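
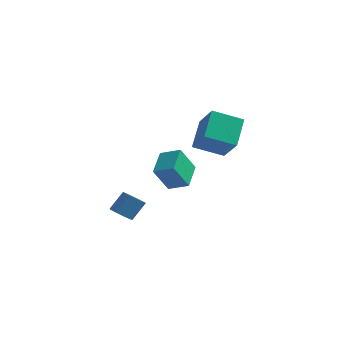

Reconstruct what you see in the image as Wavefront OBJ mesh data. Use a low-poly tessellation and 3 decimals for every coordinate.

v 1.991 0.108 -0.316
v 1.693 1.411 0.272
v 1.008 0.046 -0.678
v 0.709 1.349 -0.09
v 2.411 0.771 -1.57
v 2.112 2.074 -0.982
v 1.427 0.709 -1.932
v 1.129 2.012 -1.344
v 3.339 0.378 1.78
v 3.108 1.654 2.848
v 2.4 1.112 0.698
v 2.168 2.388 1.766
v 4.572 1.092 1.194
v 4.34 2.368 2.262
v 3.632 1.826 0.112
v 3.401 3.102 1.18
v -1.218 1.169 -4.282
v -0.82 0.717 -4.137
v -0.444 1.338 -3.232
v -0.842 1.791 -3.378
v -0.636 0.992 -4.402
v -0.26 1.614 -3.498
v -0.724 1.35 -4.611
v -0.349 1.972 -3.707
v -1.044 1.623 -4.667
v -0.668 2.245 -3.762
v -1.445 1.684 -4.542
v -1.069 2.306 -3.638
v -1.739 1.504 -4.296
v -1.364 2.126 -3.391
v -1.79 1.167 -4.043
v -1.414 1.789 -3.139
v -1.573 0.831 -3.902
v -1.197 1.453 -2.998
v -1.19 0.653 -3.939
v -0.814 1.275 -3.035
f 2 4 1
f 5 2 1
f 1 4 3
f 3 5 1
f 2 8 4
f 6 2 5
f 6 8 2
f 4 8 3
f 7 5 3
f 3 8 7
f 7 6 5
f 8 6 7
f 10 12 9
f 13 10 9
f 9 12 11
f 11 13 9
f 10 16 12
f 14 10 13
f 14 16 10
f 12 16 11
f 15 13 11
f 11 16 15
f 15 14 13
f 16 14 15
f 18 17 21
f 18 21 19
f 19 21 22
f 19 22 20
f 21 17 23
f 21 23 22
f 22 23 24
f 22 24 20
f 23 17 25
f 23 25 24
f 24 25 26
f 24 26 20
f 25 17 27
f 25 27 26
f 26 27 28
f 26 28 20
f 27 17 29
f 27 29 28
f 28 29 30
f 28 30 20
f 29 17 31
f 29 31 30
f 30 31 32
f 30 32 20
f 31 17 33
f 31 33 32
f 32 33 34
f 32 34 20
f 33 17 35
f 33 35 34
f 34 35 36
f 34 36 20
f 35 17 18
f 35 18 36
f 36 18 19
f 36 19 20



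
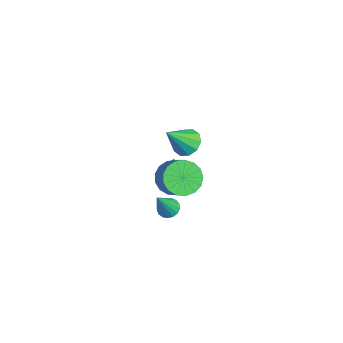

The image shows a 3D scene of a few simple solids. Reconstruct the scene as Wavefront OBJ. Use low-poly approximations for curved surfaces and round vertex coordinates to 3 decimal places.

v -1.25 0.247 -3.532
v -0.872 0.369 -2.849
v -1.493 -0.645 -2.325
v -1.87 -0.767 -3.008
v -1.162 0.565 -2.814
v -1.783 -0.45 -2.29
v -1.47 0.698 -2.921
v -2.091 -0.317 -2.397
v -1.734 0.741 -3.15
v -2.355 -0.274 -2.626
v -1.901 0.687 -3.454
v -2.522 -0.328 -2.93
v -1.94 0.545 -3.773
v -2.561 -0.469 -3.249
v -1.842 0.345 -4.045
v -2.463 -0.67 -3.521
v -1.627 0.125 -4.215
v -2.248 -0.889 -3.691
v -1.337 -0.07 -4.25
v -1.958 -1.085 -3.726
v -1.029 -0.203 -4.143
v -1.65 -1.218 -3.619
v -0.765 -0.246 -3.914
v -1.386 -1.261 -3.39
v -0.598 -0.192 -3.61
v -1.219 -1.207 -3.086
v -0.559 -0.051 -3.291
v -1.18 -1.065 -2.767
v -0.657 0.15 -3.019
v -1.278 -0.865 -2.495
v 3.155 -2.754 -0.303
v 3.652 -2.982 -0.551
v 3.665 -3.566 1.463
v 3.734 -2.724 -0.457
v 3.684 -2.473 -0.327
v 3.513 -2.286 -0.192
v 3.26 -2.207 -0.082
v 2.982 -2.253 -0.023
v 2.745 -2.414 -0.029
v 2.601 -2.653 -0.097
v 2.584 -2.915 -0.212
v 2.698 -3.141 -0.349
v 2.917 -3.278 -0.475
v 3.19 -3.295 -0.562
v 3.455 -3.188 -0.589
v -4.086 1.206 -3.39
v -3.513 1.798 -3.004
v -3.854 -0.086 -1.75
v -4.034 1.923 -2.832
v -4.575 1.773 -2.874
v -4.929 1.407 -3.112
v -4.961 0.964 -3.457
v -4.658 0.613 -3.776
v -4.137 0.488 -3.947
v -3.597 0.638 -3.906
v -3.243 1.004 -3.668
v -3.211 1.448 -3.323
v 1.025 -1.572 -0.341
v 1.759 -1.709 -1.079
v 2.909 -1.704 0.062
v 2.175 -1.568 0.801
v 1.719 -1.209 -1.041
v 2.868 -1.205 0.101
v 1.52 -0.793 -0.842
v 2.669 -0.789 0.3
v 1.207 -0.555 -0.528
v 2.357 -0.551 0.613
v 0.853 -0.55 -0.171
v 2.003 -0.546 0.97
v 0.538 -0.78 0.146
v 1.688 -0.775 1.288
v 0.335 -1.191 0.353
v 1.485 -1.186 1.494
v 0.29 -1.689 0.4
v 1.44 -1.684 1.541
v 0.414 -2.16 0.278
v 1.563 -2.156 1.419
v 0.677 -2.497 0.014
v 1.826 -2.493 1.155
v 1.02 -2.622 -0.331
v 2.17 -2.618 0.81
v 1.365 -2.507 -0.679
v 2.514 -2.502 0.463
v 1.631 -2.177 -0.949
v 2.781 -2.172 0.193
f 2 1 5
f 2 5 3
f 3 5 6
f 3 6 4
f 5 1 7
f 5 7 6
f 6 7 8
f 6 8 4
f 7 1 9
f 7 9 8
f 8 9 10
f 8 10 4
f 9 1 11
f 9 11 10
f 10 11 12
f 10 12 4
f 11 1 13
f 11 13 12
f 12 13 14
f 12 14 4
f 13 1 15
f 13 15 14
f 14 15 16
f 14 16 4
f 15 1 17
f 15 17 16
f 16 17 18
f 16 18 4
f 17 1 19
f 17 19 18
f 18 19 20
f 18 20 4
f 19 1 21
f 19 21 20
f 20 21 22
f 20 22 4
f 21 1 23
f 21 23 22
f 22 23 24
f 22 24 4
f 23 1 25
f 23 25 24
f 24 25 26
f 24 26 4
f 25 1 27
f 25 27 26
f 26 27 28
f 26 28 4
f 27 1 29
f 27 29 28
f 28 29 30
f 28 30 4
f 29 1 2
f 29 2 30
f 30 2 3
f 30 3 4
f 32 31 34
f 32 34 33
f 34 31 35
f 34 35 33
f 35 31 36
f 35 36 33
f 36 31 37
f 36 37 33
f 37 31 38
f 37 38 33
f 38 31 39
f 38 39 33
f 39 31 40
f 39 40 33
f 40 31 41
f 40 41 33
f 41 31 42
f 41 42 33
f 42 31 43
f 42 43 33
f 43 31 44
f 43 44 33
f 44 31 45
f 44 45 33
f 45 31 32
f 45 32 33
f 47 46 49
f 47 49 48
f 49 46 50
f 49 50 48
f 50 46 51
f 50 51 48
f 51 46 52
f 51 52 48
f 52 46 53
f 52 53 48
f 53 46 54
f 53 54 48
f 54 46 55
f 54 55 48
f 55 46 56
f 55 56 48
f 56 46 57
f 56 57 48
f 57 46 47
f 57 47 48
f 59 58 62
f 59 62 60
f 60 62 63
f 60 63 61
f 62 58 64
f 62 64 63
f 63 64 65
f 63 65 61
f 64 58 66
f 64 66 65
f 65 66 67
f 65 67 61
f 66 58 68
f 66 68 67
f 67 68 69
f 67 69 61
f 68 58 70
f 68 70 69
f 69 70 71
f 69 71 61
f 70 58 72
f 70 72 71
f 71 72 73
f 71 73 61
f 72 58 74
f 72 74 73
f 73 74 75
f 73 75 61
f 74 58 76
f 74 76 75
f 75 76 77
f 75 77 61
f 76 58 78
f 76 78 77
f 77 78 79
f 77 79 61
f 78 58 80
f 78 80 79
f 79 80 81
f 79 81 61
f 80 58 82
f 80 82 81
f 81 82 83
f 81 83 61
f 82 58 84
f 82 84 83
f 83 84 85
f 83 85 61
f 84 58 59
f 84 59 85
f 85 59 60
f 85 60 61



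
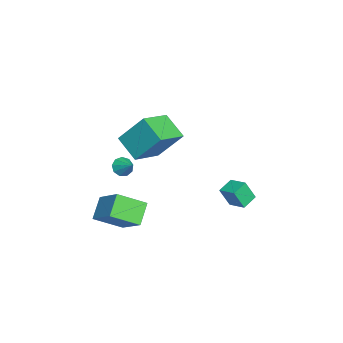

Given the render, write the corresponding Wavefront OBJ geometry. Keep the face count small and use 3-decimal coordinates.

v -1.131 -2.478 2.883
v -0.916 -1.134 4.574
v -0.134 -1.484 1.967
v 0.081 -0.14 3.657
v 0.419 -3.48 3.483
v 0.634 -2.136 5.173
v 1.416 -2.486 2.566
v 1.631 -1.142 4.257
v -3.846 2.608 -3.226
v -3.704 2.051 -2.026
v -3.131 3.443 -2.922
v -2.989 2.885 -1.723
v -3.051 2.055 -3.577
v -2.909 1.497 -2.378
v -2.336 2.889 -3.274
v -2.194 2.332 -2.074
v -4.026 -3.884 -1.578
v -3.549 -3.992 -2.022
v -3.314 -3.276 -0.962
v -3.777 -3.617 -2.128
v -4.121 -3.367 -1.977
v -4.421 -3.358 -1.64
v -4.535 -3.596 -1.273
v -4.412 -3.968 -1.05
v -4.107 -4.301 -1.073
v -3.765 -4.438 -1.333
v -3.544 -4.316 -1.708
v 0.385 -2.925 -1.701
v 0.843 -4.422 -0.814
v 1.658 -1.842 -0.531
v 2.116 -3.34 0.356
v 1.464 -3.16 -2.656
v 1.922 -4.658 -1.769
v 2.737 -2.078 -1.486
v 3.195 -3.575 -0.599
f 2 4 1
f 5 2 1
f 1 4 3
f 3 5 1
f 2 8 4
f 6 2 5
f 6 8 2
f 4 8 3
f 7 5 3
f 3 8 7
f 7 6 5
f 8 6 7
f 10 12 9
f 13 10 9
f 9 12 11
f 11 13 9
f 10 16 12
f 14 10 13
f 14 16 10
f 12 16 11
f 15 13 11
f 11 16 15
f 15 14 13
f 16 14 15
f 18 17 20
f 18 20 19
f 20 17 21
f 20 21 19
f 21 17 22
f 21 22 19
f 22 17 23
f 22 23 19
f 23 17 24
f 23 24 19
f 24 17 25
f 24 25 19
f 25 17 26
f 25 26 19
f 26 17 27
f 26 27 19
f 27 17 18
f 27 18 19
f 29 31 28
f 32 29 28
f 28 31 30
f 30 32 28
f 29 35 31
f 33 29 32
f 33 35 29
f 31 35 30
f 34 32 30
f 30 35 34
f 34 33 32
f 35 33 34



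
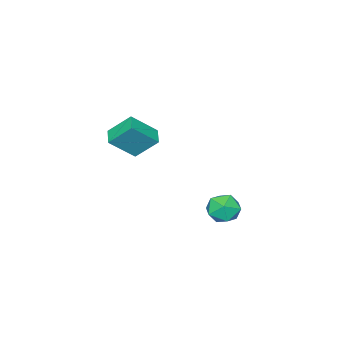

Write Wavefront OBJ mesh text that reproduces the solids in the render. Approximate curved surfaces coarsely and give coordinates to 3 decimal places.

v -4.784 -3.175 1.084
v -3.487 -3.939 2.431
v -4.013 -2.39 0.787
v -2.716 -3.154 2.134
v -4.124 -4.306 -0.194
v -2.827 -5.07 1.153
v -3.353 -3.521 -0.491
v -2.056 -4.285 0.856
v -3.514 3.871 -1.649
v -2.66 3.674 -2.268
v -3.78 2.166 -1.472
v -2.926 1.969 -2.091
v -2.794 2.387 -1.112
v -2.63 3.441 -1.221
v -3.81 2.399 -2.519
v -3.646 3.453 -2.628
v -2.844 2.764 -2.805
v -2.215 2.757 -1.936
v -4.225 3.083 -1.804
v -3.596 3.076 -0.935
f 2 4 1
f 5 2 1
f 1 4 3
f 3 5 1
f 2 8 4
f 6 2 5
f 6 8 2
f 4 8 3
f 7 5 3
f 3 8 7
f 7 6 5
f 8 6 7
f 9 20 14
f 9 14 10
f 9 10 16
f 9 16 19
f 9 19 20
f 10 14 18
f 14 20 13
f 20 19 11
f 19 16 15
f 16 10 17
f 12 18 13
f 12 13 11
f 12 11 15
f 12 15 17
f 12 17 18
f 13 18 14
f 11 13 20
f 15 11 19
f 17 15 16
f 18 17 10



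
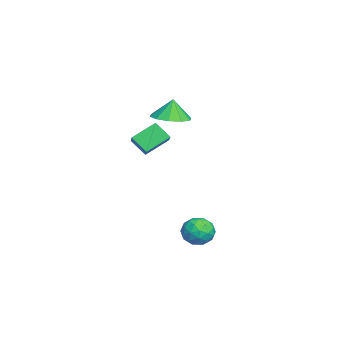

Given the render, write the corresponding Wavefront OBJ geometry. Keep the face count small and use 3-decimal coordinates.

v 0.771 3.228 -2.354
v 1.262 3.058 -1.679
v 1.278 2.122 -3.001
v 1.769 1.952 -2.326
v 0.924 1.861 -2.272
v 0.61 2.544 -1.872
v 1.93 2.636 -2.808
v 1.616 3.319 -2.408
v 1.978 2.692 -1.96
v 1.356 2.213 -1.628
v 1.184 2.967 -3.052
v 0.562 2.488 -2.72
v 0.972 3.24 -1.96
v 1.568 1.94 -2.72
v 1.072 1.886 -2.689
v 1.36 1.786 -2.292
v 0.589 2.938 -2.073
v 0.877 2.838 -1.676
v 0.679 2.134 -2.025
v 1.663 2.342 -3.004
v 1.951 2.242 -2.607
v 1.18 3.394 -2.388
v 1.468 3.294 -1.991
v 1.861 3.046 -2.655
v 1.681 2.925 -1.728
v 1.979 2.275 -2.108
v 2.074 2.677 -2.391
v 1.889 3.079 -2.156
v 1.316 2.644 -1.533
v 1.614 1.994 -1.913
v 1.118 1.94 -1.882
v 0.933 2.341 -1.647
v 1.737 2.429 -1.698
v 0.926 3.186 -2.767
v 1.224 2.536 -3.147
v 1.607 2.839 -3.033
v 1.422 3.24 -2.798
v 0.561 2.905 -2.572
v 0.859 2.255 -2.952
v 0.651 2.101 -2.524
v 0.466 2.503 -2.289
v 0.803 2.751 -2.982
v 1.154 -0.47 3.335
v 0.609 0.564 4.05
v 1.502 0.211 2.615
v 0.957 1.245 3.33
v 2.223 -0.345 3.97
v 1.678 0.689 4.685
v 2.571 0.336 3.25
v 2.026 1.37 3.965
v -3.647 1.061 2.954
v -2.802 1.628 3.018
v -3.813 1.179 4.086
v -3.288 2.014 2.907
v -3.911 2.036 2.814
v -4.433 1.686 2.774
v -4.656 1.097 2.803
v -4.493 0.494 2.89
v -4.007 0.108 3.001
v -3.384 0.086 3.094
v -2.861 0.436 3.134
v -2.639 1.025 3.105
f 1 38 17
f 38 12 41
f 17 41 6
f 38 41 17
f 1 17 13
f 17 6 18
f 13 18 2
f 17 18 13
f 1 13 22
f 13 2 23
f 22 23 8
f 13 23 22
f 1 22 34
f 22 8 37
f 34 37 11
f 22 37 34
f 1 34 38
f 34 11 42
f 38 42 12
f 34 42 38
f 2 18 29
f 18 6 32
f 29 32 10
f 18 32 29
f 6 41 19
f 41 12 40
f 19 40 5
f 41 40 19
f 12 42 39
f 42 11 35
f 39 35 3
f 42 35 39
f 11 37 36
f 37 8 24
f 36 24 7
f 37 24 36
f 8 23 28
f 23 2 25
f 28 25 9
f 23 25 28
f 4 30 16
f 30 10 31
f 16 31 5
f 30 31 16
f 4 16 14
f 16 5 15
f 14 15 3
f 16 15 14
f 4 14 21
f 14 3 20
f 21 20 7
f 14 20 21
f 4 21 26
f 21 7 27
f 26 27 9
f 21 27 26
f 4 26 30
f 26 9 33
f 30 33 10
f 26 33 30
f 5 31 19
f 31 10 32
f 19 32 6
f 31 32 19
f 3 15 39
f 15 5 40
f 39 40 12
f 15 40 39
f 7 20 36
f 20 3 35
f 36 35 11
f 20 35 36
f 9 27 28
f 27 7 24
f 28 24 8
f 27 24 28
f 10 33 29
f 33 9 25
f 29 25 2
f 33 25 29
f 44 46 43
f 47 44 43
f 43 46 45
f 45 47 43
f 44 50 46
f 48 44 47
f 48 50 44
f 46 50 45
f 49 47 45
f 45 50 49
f 49 48 47
f 50 48 49
f 52 51 54
f 52 54 53
f 54 51 55
f 54 55 53
f 55 51 56
f 55 56 53
f 56 51 57
f 56 57 53
f 57 51 58
f 57 58 53
f 58 51 59
f 58 59 53
f 59 51 60
f 59 60 53
f 60 51 61
f 60 61 53
f 61 51 62
f 61 62 53
f 62 51 52
f 62 52 53



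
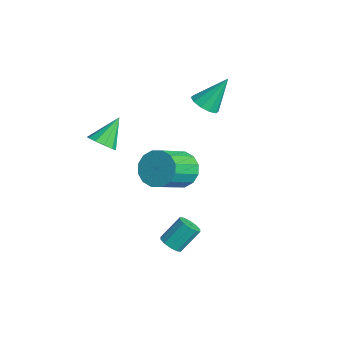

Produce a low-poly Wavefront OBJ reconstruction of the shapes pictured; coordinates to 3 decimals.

v -2.56 1.882 2.865
v -2.045 1.461 3.14
v -2.46 2.938 4.295
v -1.849 1.775 2.894
v -1.924 2.131 2.637
v -2.243 2.391 2.467
v -2.682 2.457 2.449
v -3.075 2.303 2.59
v -3.272 1.988 2.837
v -3.196 1.633 3.094
v -2.878 1.373 3.264
v -2.438 1.307 3.282
v -2.097 0.515 -0.708
v -1.205 0.743 -1.013
v -0.491 -0.667 0.023
v -1.383 -0.895 0.328
v -1.273 1.014 -0.597
v -0.559 -0.395 0.44
v -1.562 1.152 -0.21
v -0.848 -0.258 0.826
v -1.994 1.119 0.043
v -1.28 -0.29 1.08
v -2.454 0.925 0.095
v -1.74 -0.485 1.132
v -2.818 0.62 -0.068
v -2.104 -0.79 0.968
v -2.989 0.287 -0.403
v -2.275 -1.123 0.633
v -2.921 0.015 -0.82
v -2.207 -1.394 0.217
v -2.632 -0.122 -1.206
v -1.918 -1.532 -0.17
v -2.2 -0.09 -1.46
v -1.486 -1.499 -0.423
v -1.74 0.105 -1.512
v -1.026 -1.305 -0.475
v -1.376 0.41 -1.348
v -0.662 -1 -0.312
v -2.351 -3.005 1.951
v -1.691 -2.781 2.009
v -2.789 -1.995 3.029
v -1.887 -2.542 1.706
v -2.26 -2.48 1.497
v -2.669 -2.618 1.461
v -2.956 -2.904 1.612
v -3.012 -3.229 1.893
v -2.816 -3.467 2.196
v -2.443 -3.529 2.405
v -2.034 -3.391 2.441
v -1.747 -3.105 2.29
v 1.325 -1.442 -2.428
v 1.795 -1.658 -2.213
v 1.765 -0.754 -1.238
v 1.295 -0.538 -1.452
v 1.884 -1.411 -2.439
v 1.854 -0.507 -1.464
v 1.759 -1.176 -2.661
v 1.729 -0.272 -1.685
v 1.469 -1.043 -2.793
v 1.439 -0.139 -1.818
v 1.123 -1.062 -2.786
v 1.093 -0.158 -1.811
v 0.855 -1.226 -2.642
v 0.825 -0.322 -1.667
v 0.766 -1.473 -2.416
v 0.736 -0.569 -1.441
v 0.891 -1.708 -2.195
v 0.861 -0.804 -1.219
v 1.181 -1.841 -2.062
v 1.151 -0.937 -1.087
v 1.527 -1.822 -2.069
v 1.497 -0.918 -1.094
f 2 1 4
f 2 4 3
f 4 1 5
f 4 5 3
f 5 1 6
f 5 6 3
f 6 1 7
f 6 7 3
f 7 1 8
f 7 8 3
f 8 1 9
f 8 9 3
f 9 1 10
f 9 10 3
f 10 1 11
f 10 11 3
f 11 1 12
f 11 12 3
f 12 1 2
f 12 2 3
f 14 13 17
f 14 17 15
f 15 17 18
f 15 18 16
f 17 13 19
f 17 19 18
f 18 19 20
f 18 20 16
f 19 13 21
f 19 21 20
f 20 21 22
f 20 22 16
f 21 13 23
f 21 23 22
f 22 23 24
f 22 24 16
f 23 13 25
f 23 25 24
f 24 25 26
f 24 26 16
f 25 13 27
f 25 27 26
f 26 27 28
f 26 28 16
f 27 13 29
f 27 29 28
f 28 29 30
f 28 30 16
f 29 13 31
f 29 31 30
f 30 31 32
f 30 32 16
f 31 13 33
f 31 33 32
f 32 33 34
f 32 34 16
f 33 13 35
f 33 35 34
f 34 35 36
f 34 36 16
f 35 13 37
f 35 37 36
f 36 37 38
f 36 38 16
f 37 13 14
f 37 14 38
f 38 14 15
f 38 15 16
f 40 39 42
f 40 42 41
f 42 39 43
f 42 43 41
f 43 39 44
f 43 44 41
f 44 39 45
f 44 45 41
f 45 39 46
f 45 46 41
f 46 39 47
f 46 47 41
f 47 39 48
f 47 48 41
f 48 39 49
f 48 49 41
f 49 39 50
f 49 50 41
f 50 39 40
f 50 40 41
f 52 51 55
f 52 55 53
f 53 55 56
f 53 56 54
f 55 51 57
f 55 57 56
f 56 57 58
f 56 58 54
f 57 51 59
f 57 59 58
f 58 59 60
f 58 60 54
f 59 51 61
f 59 61 60
f 60 61 62
f 60 62 54
f 61 51 63
f 61 63 62
f 62 63 64
f 62 64 54
f 63 51 65
f 63 65 64
f 64 65 66
f 64 66 54
f 65 51 67
f 65 67 66
f 66 67 68
f 66 68 54
f 67 51 69
f 67 69 68
f 68 69 70
f 68 70 54
f 69 51 71
f 69 71 70
f 70 71 72
f 70 72 54
f 71 51 52
f 71 52 72
f 72 52 53
f 72 53 54



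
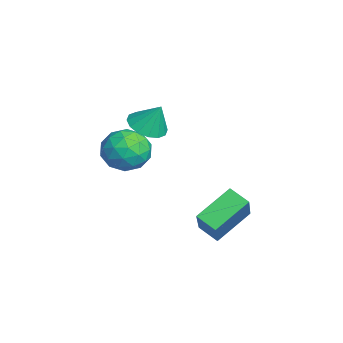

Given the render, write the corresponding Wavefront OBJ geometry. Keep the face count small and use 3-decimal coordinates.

v -1.623 -2.326 2.009
v -1.206 -1.616 1.577
v -1.297 -1.774 3.231
v -1.663 -1.475 1.635
v -2.109 -1.563 1.794
v -2.425 -1.855 2.01
v -2.526 -2.273 2.226
v -2.385 -2.706 2.383
v -2.04 -3.036 2.441
v -1.583 -3.177 2.383
v -1.137 -3.089 2.224
v -0.821 -2.797 2.008
v -0.72 -2.379 1.792
v -0.861 -1.946 1.634
v 0.824 0.296 -3.729
v 0.16 -0.393 -3.274
v -0.025 1.79 -2.706
v -0.689 1.101 -2.25
v 2.229 -0.001 -2.13
v 1.565 -0.69 -1.674
v 1.38 1.493 -1.106
v 0.716 0.804 -0.651
v -3.051 -2.2 0.37
v -2.364 -2.322 -0.591
v -3.956 -3.838 -0.069
v -3.269 -3.96 -1.03
v -2.799 -4.079 0.055
v -2.24 -3.067 0.326
v -4.08 -3.093 -0.986
v -3.521 -2.081 -0.715
v -3 -2.874 -1.429
v -2.208 -3.484 -0.786
v -4.112 -2.676 0.126
v -3.32 -3.286 0.769
v -2.628 -2.117 -0.072
v -3.692 -4.043 -0.588
v -3.416 -4.113 0.05
v -3.012 -4.185 -0.515
v -2.555 -2.555 0.467
v -2.151 -2.627 -0.098
v -2.407 -3.66 0.282
v -4.169 -3.533 -0.562
v -3.765 -3.605 -1.127
v -3.308 -1.975 -0.145
v -2.904 -2.047 -0.71
v -3.913 -2.5 -0.942
v -2.598 -2.513 -1.13
v -3.13 -3.476 -1.388
v -3.607 -2.967 -1.362
v -3.278 -2.371 -1.202
v -2.133 -2.872 -0.752
v -2.665 -3.835 -1.01
v -2.389 -3.905 -0.372
v -2.06 -3.31 -0.213
v -2.507 -3.196 -1.245
v -3.655 -2.325 0.35
v -4.187 -3.288 0.092
v -4.26 -2.85 -0.447
v -3.931 -2.255 -0.288
v -3.19 -2.684 0.728
v -3.722 -3.647 0.47
v -3.042 -3.789 0.542
v -2.713 -3.193 0.702
v -3.813 -2.964 0.585
f 2 1 4
f 2 4 3
f 4 1 5
f 4 5 3
f 5 1 6
f 5 6 3
f 6 1 7
f 6 7 3
f 7 1 8
f 7 8 3
f 8 1 9
f 8 9 3
f 9 1 10
f 9 10 3
f 10 1 11
f 10 11 3
f 11 1 12
f 11 12 3
f 12 1 13
f 12 13 3
f 13 1 14
f 13 14 3
f 14 1 2
f 14 2 3
f 16 18 15
f 19 16 15
f 15 18 17
f 17 19 15
f 16 22 18
f 20 16 19
f 20 22 16
f 18 22 17
f 21 19 17
f 17 22 21
f 21 20 19
f 22 20 21
f 23 60 39
f 60 34 63
f 39 63 28
f 60 63 39
f 23 39 35
f 39 28 40
f 35 40 24
f 39 40 35
f 23 35 44
f 35 24 45
f 44 45 30
f 35 45 44
f 23 44 56
f 44 30 59
f 56 59 33
f 44 59 56
f 23 56 60
f 56 33 64
f 60 64 34
f 56 64 60
f 24 40 51
f 40 28 54
f 51 54 32
f 40 54 51
f 28 63 41
f 63 34 62
f 41 62 27
f 63 62 41
f 34 64 61
f 64 33 57
f 61 57 25
f 64 57 61
f 33 59 58
f 59 30 46
f 58 46 29
f 59 46 58
f 30 45 50
f 45 24 47
f 50 47 31
f 45 47 50
f 26 52 38
f 52 32 53
f 38 53 27
f 52 53 38
f 26 38 36
f 38 27 37
f 36 37 25
f 38 37 36
f 26 36 43
f 36 25 42
f 43 42 29
f 36 42 43
f 26 43 48
f 43 29 49
f 48 49 31
f 43 49 48
f 26 48 52
f 48 31 55
f 52 55 32
f 48 55 52
f 27 53 41
f 53 32 54
f 41 54 28
f 53 54 41
f 25 37 61
f 37 27 62
f 61 62 34
f 37 62 61
f 29 42 58
f 42 25 57
f 58 57 33
f 42 57 58
f 31 49 50
f 49 29 46
f 50 46 30
f 49 46 50
f 32 55 51
f 55 31 47
f 51 47 24
f 55 47 51



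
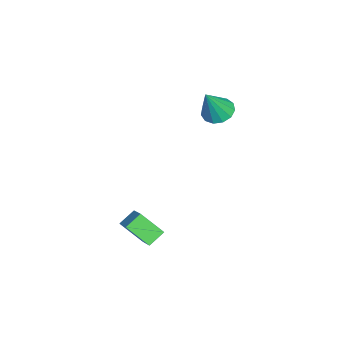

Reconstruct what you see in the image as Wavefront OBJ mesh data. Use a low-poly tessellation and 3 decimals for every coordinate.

v 2.575 -2.08 -4.511
v 2.413 -3.136 -3.606
v 3.813 -1.496 -3.607
v 3.651 -2.553 -2.703
v 3.169 -2.587 -4.997
v 3.007 -3.644 -4.093
v 4.407 -2.004 -4.094
v 4.245 -3.06 -3.189
v -1.331 -0.198 0.71
v -0.629 -0.265 0.354
v -0.589 -0.622 2.25
v -0.662 0.159 0.487
v -0.908 0.469 0.69
v -1.288 0.567 0.9
v -1.681 0.423 1.05
v -1.963 0.081 1.092
v -2.045 -0.349 1.013
v -1.899 -0.732 0.837
v -1.573 -0.945 0.622
v -1.17 -0.921 0.434
v -0.818 -0.667 0.335
f 2 4 1
f 5 2 1
f 1 4 3
f 3 5 1
f 2 8 4
f 6 2 5
f 6 8 2
f 4 8 3
f 7 5 3
f 3 8 7
f 7 6 5
f 8 6 7
f 10 9 12
f 10 12 11
f 12 9 13
f 12 13 11
f 13 9 14
f 13 14 11
f 14 9 15
f 14 15 11
f 15 9 16
f 15 16 11
f 16 9 17
f 16 17 11
f 17 9 18
f 17 18 11
f 18 9 19
f 18 19 11
f 19 9 20
f 19 20 11
f 20 9 21
f 20 21 11
f 21 9 10
f 21 10 11



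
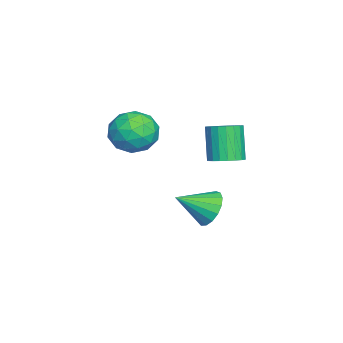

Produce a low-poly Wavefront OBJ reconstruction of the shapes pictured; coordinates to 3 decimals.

v 0.757 -0.548 -1.501
v 1.663 -0.294 -1.694
v 1.323 -1.912 -0.639
v 1.571 -0.082 -1.297
v 1.293 0.024 -0.947
v 0.892 -0.001 -0.724
v 0.46 -0.151 -0.679
v 0.097 -0.393 -0.822
v -0.116 -0.67 -1.121
v -0.128 -0.919 -1.507
v 0.062 -1.083 -1.892
v 0.412 -1.125 -2.187
v 0.841 -1.034 -2.325
v 1.251 -0.832 -2.274
v 1.547 -0.565 -2.046
v -0.067 -3.089 3.045
v 0.575 -3.056 2.071
v -0.735 -4.784 2.549
v -0.093 -4.751 1.575
v 0.428 -4.859 2.613
v 0.841 -3.811 2.92
v -1.001 -4.029 1.7
v -0.588 -2.981 2.007
v -0.003 -3.637 1.239
v 0.881 -4.15 1.804
v -1.041 -3.69 2.816
v -0.157 -4.203 3.381
v 0.312 -2.924 2.602
v -0.472 -4.916 2.018
v -0.166 -4.98 2.629
v 0.211 -4.961 2.056
v 0.469 -3.367 3.101
v 0.846 -3.348 2.528
v 0.76 -4.408 2.847
v -1.006 -4.492 2.092
v -0.629 -4.473 1.519
v -0.371 -2.879 2.564
v 0.006 -2.86 1.991
v -0.92 -3.432 1.773
v 0.35 -3.246 1.54
v -0.042 -4.242 1.248
v -0.576 -3.818 1.322
v -0.333 -3.202 1.503
v 0.869 -3.547 1.872
v 0.477 -4.544 1.58
v 0.784 -4.607 2.191
v 1.026 -3.991 2.371
v 0.53 -3.889 1.383
v -0.637 -3.296 3.04
v -1.029 -4.293 2.748
v -1.186 -3.849 2.249
v -0.944 -3.233 2.429
v -0.118 -3.598 3.372
v -0.51 -4.594 3.08
v 0.173 -4.638 3.117
v 0.416 -4.022 3.298
v -0.69 -3.951 3.237
v 2.892 0.434 2.677
v 3.562 0.588 3.024
v 2.818 0.38 4.55
v 2.148 0.226 4.203
v 3.431 0.879 3
v 2.687 0.671 4.526
v 3.206 1.093 2.92
v 2.463 0.885 4.446
v 2.928 1.193 2.798
v 2.184 0.986 4.324
v 2.643 1.162 2.655
v 1.9 0.955 4.181
v 2.401 1.005 2.516
v 1.658 0.797 4.042
v 2.244 0.749 2.405
v 1.501 0.542 3.93
v 2.199 0.439 2.34
v 1.456 0.231 3.866
v 2.274 0.128 2.334
v 1.53 -0.08 3.86
v 2.456 -0.131 2.388
v 1.712 -0.339 3.913
v 2.712 -0.291 2.491
v 1.969 -0.499 4.017
v 3 -0.327 2.626
v 2.257 -0.535 4.152
v 3.27 -0.23 2.771
v 2.526 -0.438 4.297
v 3.473 -0.019 2.899
v 2.73 -0.227 4.425
v 3.577 0.27 2.989
v 2.833 0.062 4.514
f 2 1 4
f 2 4 3
f 4 1 5
f 4 5 3
f 5 1 6
f 5 6 3
f 6 1 7
f 6 7 3
f 7 1 8
f 7 8 3
f 8 1 9
f 8 9 3
f 9 1 10
f 9 10 3
f 10 1 11
f 10 11 3
f 11 1 12
f 11 12 3
f 12 1 13
f 12 13 3
f 13 1 14
f 13 14 3
f 14 1 15
f 14 15 3
f 15 1 2
f 15 2 3
f 16 53 32
f 53 27 56
f 32 56 21
f 53 56 32
f 16 32 28
f 32 21 33
f 28 33 17
f 32 33 28
f 16 28 37
f 28 17 38
f 37 38 23
f 28 38 37
f 16 37 49
f 37 23 52
f 49 52 26
f 37 52 49
f 16 49 53
f 49 26 57
f 53 57 27
f 49 57 53
f 17 33 44
f 33 21 47
f 44 47 25
f 33 47 44
f 21 56 34
f 56 27 55
f 34 55 20
f 56 55 34
f 27 57 54
f 57 26 50
f 54 50 18
f 57 50 54
f 26 52 51
f 52 23 39
f 51 39 22
f 52 39 51
f 23 38 43
f 38 17 40
f 43 40 24
f 38 40 43
f 19 45 31
f 45 25 46
f 31 46 20
f 45 46 31
f 19 31 29
f 31 20 30
f 29 30 18
f 31 30 29
f 19 29 36
f 29 18 35
f 36 35 22
f 29 35 36
f 19 36 41
f 36 22 42
f 41 42 24
f 36 42 41
f 19 41 45
f 41 24 48
f 45 48 25
f 41 48 45
f 20 46 34
f 46 25 47
f 34 47 21
f 46 47 34
f 18 30 54
f 30 20 55
f 54 55 27
f 30 55 54
f 22 35 51
f 35 18 50
f 51 50 26
f 35 50 51
f 24 42 43
f 42 22 39
f 43 39 23
f 42 39 43
f 25 48 44
f 48 24 40
f 44 40 17
f 48 40 44
f 59 58 62
f 59 62 60
f 60 62 63
f 60 63 61
f 62 58 64
f 62 64 63
f 63 64 65
f 63 65 61
f 64 58 66
f 64 66 65
f 65 66 67
f 65 67 61
f 66 58 68
f 66 68 67
f 67 68 69
f 67 69 61
f 68 58 70
f 68 70 69
f 69 70 71
f 69 71 61
f 70 58 72
f 70 72 71
f 71 72 73
f 71 73 61
f 72 58 74
f 72 74 73
f 73 74 75
f 73 75 61
f 74 58 76
f 74 76 75
f 75 76 77
f 75 77 61
f 76 58 78
f 76 78 77
f 77 78 79
f 77 79 61
f 78 58 80
f 78 80 79
f 79 80 81
f 79 81 61
f 80 58 82
f 80 82 81
f 81 82 83
f 81 83 61
f 82 58 84
f 82 84 83
f 83 84 85
f 83 85 61
f 84 58 86
f 84 86 85
f 85 86 87
f 85 87 61
f 86 58 88
f 86 88 87
f 87 88 89
f 87 89 61
f 88 58 59
f 88 59 89
f 89 59 60
f 89 60 61



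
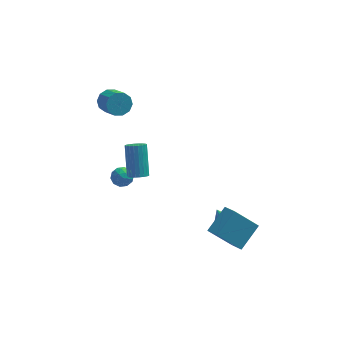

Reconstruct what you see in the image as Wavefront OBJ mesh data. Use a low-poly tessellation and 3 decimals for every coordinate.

v -1.823 -3.705 3.061
v -1.205 -3.767 3.165
v -1.359 -2.538 4.823
v -1.977 -2.475 4.719
v -1.209 -3.57 3.018
v -1.363 -2.341 4.676
v -1.306 -3.394 2.878
v -1.461 -2.164 4.536
v -1.483 -3.264 2.766
v -1.637 -2.035 4.424
v -1.711 -3.202 2.698
v -1.865 -1.972 4.356
v -1.956 -3.216 2.686
v -2.11 -1.987 4.344
v -2.181 -3.305 2.731
v -2.335 -2.075 4.389
v -2.351 -3.454 2.826
v -2.506 -2.225 4.484
v -2.441 -3.642 2.957
v -2.595 -2.413 4.615
v -2.437 -3.839 3.104
v -2.591 -2.61 4.762
v -2.339 -4.016 3.244
v -2.494 -2.786 4.902
v -2.163 -4.145 3.356
v -2.317 -2.916 5.014
v -1.935 -4.208 3.424
v -2.089 -2.978 5.082
v -1.69 -4.193 3.436
v -1.844 -2.964 5.094
v -1.465 -4.105 3.391
v -1.619 -2.875 5.049
v -1.294 -3.955 3.296
v -1.449 -2.726 4.954
v 3.131 -1.294 -3.984
v 3.702 -0.81 -3.937
v 2.649 -0.806 -3.136
v 3.448 -0.642 -4.178
v 3.109 -0.65 -4.367
v 2.776 -0.829 -4.453
v 2.538 -1.134 -4.414
v 2.459 -1.481 -4.259
v 2.56 -1.778 -4.03
v 2.814 -1.945 -3.789
v 3.153 -1.938 -3.6
v 3.486 -1.758 -3.514
v 3.724 -1.454 -3.554
v 3.803 -1.107 -3.709
v 4.038 -4.867 -2.668
v 2.626 -4.997 -1.147
v 3.507 -4.08 -3.094
v 2.095 -4.211 -1.572
v 5.025 -3.649 -1.648
v 3.613 -3.78 -0.126
v 4.494 -2.863 -2.073
v 3.082 -2.993 -0.552
v -3.78 4.251 2.471
v -3.138 4.742 2.698
v -2.517 3.58 3.456
v -3.16 3.089 3.229
v -3.507 4.782 3.061
v -2.886 3.62 3.82
v -3.98 4.619 3.199
v -3.36 3.457 3.957
v -4.377 4.316 3.058
v -3.757 3.154 3.817
v -4.546 3.987 2.693
v -3.926 2.825 3.452
v -4.423 3.76 2.244
v -3.802 2.598 3.002
v -4.054 3.72 1.88
v -3.433 2.558 2.639
v -3.58 3.883 1.743
v -2.96 2.721 2.501
v -3.183 4.186 1.883
v -2.563 3.024 2.642
v -3.014 4.515 2.248
v -2.394 3.353 3.007
v -2.806 -2.957 2.301
v -2.234 -3.035 2.687
v -3.226 -3.905 2.733
v -2.654 -3.983 3.119
v -3.099 -3.468 3.257
v -2.84 -2.883 2.99
v -2.62 -4.057 2.43
v -2.361 -3.472 2.163
v -2.12 -3.715 2.767
v -2.416 -3.351 3.278
v -3.044 -3.589 2.142
v -3.34 -3.225 2.653
v -2.483 -2.913 2.456
v -2.977 -4.027 2.964
v -3.239 -3.725 3.045
v -2.903 -3.77 3.272
v -2.839 -2.823 2.634
v -2.503 -2.869 2.861
v -3.011 -3.124 3.196
v -2.957 -4.071 2.559
v -2.621 -4.117 2.786
v -2.557 -3.17 2.148
v -2.221 -3.215 2.375
v -2.449 -3.816 2.224
v -2.08 -3.358 2.73
v -2.327 -3.915 2.984
v -2.307 -3.959 2.579
v -2.154 -3.615 2.422
v -2.254 -3.144 3.03
v -2.501 -3.701 3.284
v -2.762 -3.399 3.365
v -2.61 -3.055 3.209
v -2.187 -3.544 3.077
v -2.959 -3.239 2.136
v -3.206 -3.796 2.39
v -2.85 -3.885 2.211
v -2.698 -3.541 2.055
v -3.133 -3.025 2.436
v -3.38 -3.582 2.69
v -3.306 -3.325 2.998
v -3.153 -2.981 2.841
v -3.273 -3.396 2.343
f 2 1 5
f 2 5 3
f 3 5 6
f 3 6 4
f 5 1 7
f 5 7 6
f 6 7 8
f 6 8 4
f 7 1 9
f 7 9 8
f 8 9 10
f 8 10 4
f 9 1 11
f 9 11 10
f 10 11 12
f 10 12 4
f 11 1 13
f 11 13 12
f 12 13 14
f 12 14 4
f 13 1 15
f 13 15 14
f 14 15 16
f 14 16 4
f 15 1 17
f 15 17 16
f 16 17 18
f 16 18 4
f 17 1 19
f 17 19 18
f 18 19 20
f 18 20 4
f 19 1 21
f 19 21 20
f 20 21 22
f 20 22 4
f 21 1 23
f 21 23 22
f 22 23 24
f 22 24 4
f 23 1 25
f 23 25 24
f 24 25 26
f 24 26 4
f 25 1 27
f 25 27 26
f 26 27 28
f 26 28 4
f 27 1 29
f 27 29 28
f 28 29 30
f 28 30 4
f 29 1 31
f 29 31 30
f 30 31 32
f 30 32 4
f 31 1 33
f 31 33 32
f 32 33 34
f 32 34 4
f 33 1 2
f 33 2 34
f 34 2 3
f 34 3 4
f 36 35 38
f 36 38 37
f 38 35 39
f 38 39 37
f 39 35 40
f 39 40 37
f 40 35 41
f 40 41 37
f 41 35 42
f 41 42 37
f 42 35 43
f 42 43 37
f 43 35 44
f 43 44 37
f 44 35 45
f 44 45 37
f 45 35 46
f 45 46 37
f 46 35 47
f 46 47 37
f 47 35 48
f 47 48 37
f 48 35 36
f 48 36 37
f 50 52 49
f 53 50 49
f 49 52 51
f 51 53 49
f 50 56 52
f 54 50 53
f 54 56 50
f 52 56 51
f 55 53 51
f 51 56 55
f 55 54 53
f 56 54 55
f 58 57 61
f 58 61 59
f 59 61 62
f 59 62 60
f 61 57 63
f 61 63 62
f 62 63 64
f 62 64 60
f 63 57 65
f 63 65 64
f 64 65 66
f 64 66 60
f 65 57 67
f 65 67 66
f 66 67 68
f 66 68 60
f 67 57 69
f 67 69 68
f 68 69 70
f 68 70 60
f 69 57 71
f 69 71 70
f 70 71 72
f 70 72 60
f 71 57 73
f 71 73 72
f 72 73 74
f 72 74 60
f 73 57 75
f 73 75 74
f 74 75 76
f 74 76 60
f 75 57 77
f 75 77 76
f 76 77 78
f 76 78 60
f 77 57 58
f 77 58 78
f 78 58 59
f 78 59 60
f 79 116 95
f 116 90 119
f 95 119 84
f 116 119 95
f 79 95 91
f 95 84 96
f 91 96 80
f 95 96 91
f 79 91 100
f 91 80 101
f 100 101 86
f 91 101 100
f 79 100 112
f 100 86 115
f 112 115 89
f 100 115 112
f 79 112 116
f 112 89 120
f 116 120 90
f 112 120 116
f 80 96 107
f 96 84 110
f 107 110 88
f 96 110 107
f 84 119 97
f 119 90 118
f 97 118 83
f 119 118 97
f 90 120 117
f 120 89 113
f 117 113 81
f 120 113 117
f 89 115 114
f 115 86 102
f 114 102 85
f 115 102 114
f 86 101 106
f 101 80 103
f 106 103 87
f 101 103 106
f 82 108 94
f 108 88 109
f 94 109 83
f 108 109 94
f 82 94 92
f 94 83 93
f 92 93 81
f 94 93 92
f 82 92 99
f 92 81 98
f 99 98 85
f 92 98 99
f 82 99 104
f 99 85 105
f 104 105 87
f 99 105 104
f 82 104 108
f 104 87 111
f 108 111 88
f 104 111 108
f 83 109 97
f 109 88 110
f 97 110 84
f 109 110 97
f 81 93 117
f 93 83 118
f 117 118 90
f 93 118 117
f 85 98 114
f 98 81 113
f 114 113 89
f 98 113 114
f 87 105 106
f 105 85 102
f 106 102 86
f 105 102 106
f 88 111 107
f 111 87 103
f 107 103 80
f 111 103 107



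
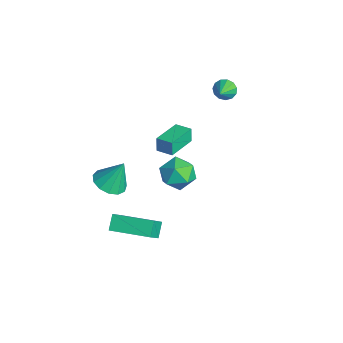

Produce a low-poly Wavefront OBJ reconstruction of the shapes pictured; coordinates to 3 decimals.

v -2.025 4.227 3.493
v -1.685 4.165 2.954
v -1.155 3.653 4.107
v -1.584 4.477 3.102
v -1.623 4.711 3.375
v -1.789 4.79 3.685
v -2.03 4.691 3.934
v -2.27 4.444 4.043
v -2.432 4.129 3.977
v -2.464 3.845 3.758
v -2.358 3.682 3.454
v -2.145 3.692 3.163
v -1.895 3.872 2.976
v 1.904 1.399 0.755
v 2.519 0.744 1.28
v 0.601 0.356 0.98
v 1.216 -0.299 1.505
v 0.965 0.623 1.918
v 1.77 1.268 1.779
v 1.35 -0.168 0.481
v 2.155 0.477 0.342
v 2.177 -0.224 1.111
v 1.939 0.264 1.999
v 1.181 0.836 0.261
v 0.943 1.324 1.149
v 2.608 -2.928 -1.518
v 2.008 -2.553 -0.914
v 3.873 -1.199 -1.336
v 3.273 -0.824 -0.731
v 3.287 -3.536 -0.469
v 2.687 -3.161 0.136
v 4.552 -1.807 -0.286
v 3.952 -1.432 0.318
v -1.106 -2.227 -1.453
v -0.202 -2.545 -1.403
v -0.934 -1.493 0.093
v -0.179 -2.058 -1.637
v -0.451 -1.624 -1.812
v -0.931 -1.382 -1.874
v -1.467 -1.408 -1.801
v -1.888 -1.694 -1.619
v -2.061 -2.15 -1.383
v -1.931 -2.629 -1.17
v -1.539 -2.981 -1.046
v -1.01 -3.094 -1.052
v -0.511 -2.931 -1.185
v -2.269 1.7 0.061
v -2.45 1.75 0.9
v -1.553 2.297 0.18
v -1.734 2.347 1.019
v -1.166 0.313 0.381
v -1.347 0.363 1.22
v -0.45 0.91 0.5
v -0.631 0.96 1.339
f 2 1 4
f 2 4 3
f 4 1 5
f 4 5 3
f 5 1 6
f 5 6 3
f 6 1 7
f 6 7 3
f 7 1 8
f 7 8 3
f 8 1 9
f 8 9 3
f 9 1 10
f 9 10 3
f 10 1 11
f 10 11 3
f 11 1 12
f 11 12 3
f 12 1 13
f 12 13 3
f 13 1 2
f 13 2 3
f 14 25 19
f 14 19 15
f 14 15 21
f 14 21 24
f 14 24 25
f 15 19 23
f 19 25 18
f 25 24 16
f 24 21 20
f 21 15 22
f 17 23 18
f 17 18 16
f 17 16 20
f 17 20 22
f 17 22 23
f 18 23 19
f 16 18 25
f 20 16 24
f 22 20 21
f 23 22 15
f 27 29 26
f 30 27 26
f 26 29 28
f 28 30 26
f 27 33 29
f 31 27 30
f 31 33 27
f 29 33 28
f 32 30 28
f 28 33 32
f 32 31 30
f 33 31 32
f 35 34 37
f 35 37 36
f 37 34 38
f 37 38 36
f 38 34 39
f 38 39 36
f 39 34 40
f 39 40 36
f 40 34 41
f 40 41 36
f 41 34 42
f 41 42 36
f 42 34 43
f 42 43 36
f 43 34 44
f 43 44 36
f 44 34 45
f 44 45 36
f 45 34 46
f 45 46 36
f 46 34 35
f 46 35 36
f 48 50 47
f 51 48 47
f 47 50 49
f 49 51 47
f 48 54 50
f 52 48 51
f 52 54 48
f 50 54 49
f 53 51 49
f 49 54 53
f 53 52 51
f 54 52 53



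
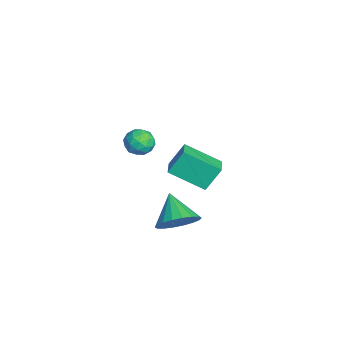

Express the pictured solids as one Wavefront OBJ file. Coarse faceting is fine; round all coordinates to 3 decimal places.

v -3.788 -1.205 -2.165
v -3.984 -0.538 -1.114
v -3.396 0.311 -3.053
v -3.593 0.978 -2.001
v -2.747 -1.318 -1.899
v -2.944 -0.651 -0.847
v -2.356 0.198 -2.786
v -2.552 0.865 -1.735
v 2.025 -1.225 -1.186
v 2.615 -1.501 -0.536
v 0.915 -1.495 -0.294
v 2.578 -1.1 -0.461
v 2.431 -0.724 -0.53
v 2.204 -0.447 -0.729
v 1.941 -0.325 -1.019
v 1.696 -0.38 -1.341
v 1.515 -0.603 -1.633
v 1.436 -0.95 -1.837
v 1.473 -1.351 -1.911
v 1.62 -1.727 -1.842
v 1.847 -2.003 -1.644
v 2.109 -2.126 -1.354
v 2.355 -2.07 -1.032
v 2.535 -1.847 -0.74
v -0.024 -2.831 2.36
v 0.249 -2.359 2.004
v 0.831 -2.861 2.976
v 1.104 -2.389 2.62
v 0.589 -2.256 2.997
v 0.06 -2.238 2.616
v 1.02 -2.982 2.364
v 0.491 -2.964 1.983
v 0.894 -2.452 2.006
v 0.628 -2.003 2.397
v 0.452 -3.217 2.583
v 0.186 -2.768 2.974
v 0.037 -2.592 2.128
v 1.043 -2.628 2.852
v 0.74 -2.55 3.074
v 0.901 -2.272 2.864
v -0.074 -2.521 2.488
v 0.087 -2.244 2.278
v 0.287 -2.184 2.862
v 0.993 -2.976 2.702
v 1.154 -2.699 2.492
v 0.179 -2.948 2.116
v 0.34 -2.67 1.906
v 0.793 -3.036 2.118
v 0.577 -2.369 1.92
v 1.08 -2.387 2.282
v 1.03 -2.736 2.132
v 0.719 -2.725 1.908
v 0.42 -2.106 2.15
v 0.923 -2.123 2.512
v 0.62 -2.046 2.734
v 0.31 -2.035 2.51
v 0.8 -2.16 2.151
v 0.157 -3.097 2.468
v 0.66 -3.114 2.83
v 0.77 -3.185 2.47
v 0.46 -3.174 2.246
v 0 -2.833 2.698
v 0.503 -2.851 3.06
v 0.361 -2.495 3.072
v 0.05 -2.484 2.848
v 0.28 -3.06 2.829
f 2 4 1
f 5 2 1
f 1 4 3
f 3 5 1
f 2 8 4
f 6 2 5
f 6 8 2
f 4 8 3
f 7 5 3
f 3 8 7
f 7 6 5
f 8 6 7
f 10 9 12
f 10 12 11
f 12 9 13
f 12 13 11
f 13 9 14
f 13 14 11
f 14 9 15
f 14 15 11
f 15 9 16
f 15 16 11
f 16 9 17
f 16 17 11
f 17 9 18
f 17 18 11
f 18 9 19
f 18 19 11
f 19 9 20
f 19 20 11
f 20 9 21
f 20 21 11
f 21 9 22
f 21 22 11
f 22 9 23
f 22 23 11
f 23 9 24
f 23 24 11
f 24 9 10
f 24 10 11
f 25 62 41
f 62 36 65
f 41 65 30
f 62 65 41
f 25 41 37
f 41 30 42
f 37 42 26
f 41 42 37
f 25 37 46
f 37 26 47
f 46 47 32
f 37 47 46
f 25 46 58
f 46 32 61
f 58 61 35
f 46 61 58
f 25 58 62
f 58 35 66
f 62 66 36
f 58 66 62
f 26 42 53
f 42 30 56
f 53 56 34
f 42 56 53
f 30 65 43
f 65 36 64
f 43 64 29
f 65 64 43
f 36 66 63
f 66 35 59
f 63 59 27
f 66 59 63
f 35 61 60
f 61 32 48
f 60 48 31
f 61 48 60
f 32 47 52
f 47 26 49
f 52 49 33
f 47 49 52
f 28 54 40
f 54 34 55
f 40 55 29
f 54 55 40
f 28 40 38
f 40 29 39
f 38 39 27
f 40 39 38
f 28 38 45
f 38 27 44
f 45 44 31
f 38 44 45
f 28 45 50
f 45 31 51
f 50 51 33
f 45 51 50
f 28 50 54
f 50 33 57
f 54 57 34
f 50 57 54
f 29 55 43
f 55 34 56
f 43 56 30
f 55 56 43
f 27 39 63
f 39 29 64
f 63 64 36
f 39 64 63
f 31 44 60
f 44 27 59
f 60 59 35
f 44 59 60
f 33 51 52
f 51 31 48
f 52 48 32
f 51 48 52
f 34 57 53
f 57 33 49
f 53 49 26
f 57 49 53



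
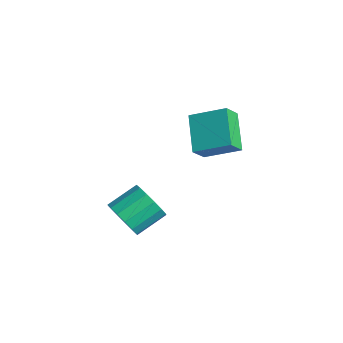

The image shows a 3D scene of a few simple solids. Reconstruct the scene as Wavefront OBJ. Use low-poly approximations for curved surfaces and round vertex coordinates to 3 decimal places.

v 0.771 1.719 1.499
v 1.02 1.172 2.114
v 1.551 2.708 2.061
v 1.801 2.162 2.676
v 1.959 1.278 0.624
v 2.209 0.732 1.239
v 2.74 2.268 1.186
v 2.989 1.721 1.801
v 3.438 -2.346 -0.136
v 3.886 -2.042 -0.655
v 3.811 -0.99 -0.103
v 3.362 -1.294 0.416
v 3.526 -1.995 -0.793
v 3.451 -0.943 -0.241
v 3.142 -2.042 -0.755
v 3.067 -0.991 -0.203
v 2.838 -2.171 -0.551
v 2.763 -1.119 0
v 2.694 -2.346 -0.236
v 2.619 -1.295 0.315
v 2.75 -2.522 0.106
v 2.675 -1.47 0.657
v 2.989 -2.65 0.383
v 2.914 -1.598 0.935
v 3.349 -2.697 0.521
v 3.274 -1.645 1.073
v 3.733 -2.649 0.483
v 3.658 -1.598 1.035
v 4.037 -2.521 0.28
v 3.962 -1.469 0.831
v 4.181 -2.345 -0.035
v 4.106 -1.294 0.516
v 4.125 -2.17 -0.377
v 4.05 -1.118 0.174
f 2 4 1
f 5 2 1
f 1 4 3
f 3 5 1
f 2 8 4
f 6 2 5
f 6 8 2
f 4 8 3
f 7 5 3
f 3 8 7
f 7 6 5
f 8 6 7
f 10 9 13
f 10 13 11
f 11 13 14
f 11 14 12
f 13 9 15
f 13 15 14
f 14 15 16
f 14 16 12
f 15 9 17
f 15 17 16
f 16 17 18
f 16 18 12
f 17 9 19
f 17 19 18
f 18 19 20
f 18 20 12
f 19 9 21
f 19 21 20
f 20 21 22
f 20 22 12
f 21 9 23
f 21 23 22
f 22 23 24
f 22 24 12
f 23 9 25
f 23 25 24
f 24 25 26
f 24 26 12
f 25 9 27
f 25 27 26
f 26 27 28
f 26 28 12
f 27 9 29
f 27 29 28
f 28 29 30
f 28 30 12
f 29 9 31
f 29 31 30
f 30 31 32
f 30 32 12
f 31 9 33
f 31 33 32
f 32 33 34
f 32 34 12
f 33 9 10
f 33 10 34
f 34 10 11
f 34 11 12



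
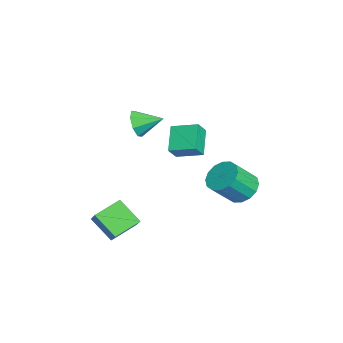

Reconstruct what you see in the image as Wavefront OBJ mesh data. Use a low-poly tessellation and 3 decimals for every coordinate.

v -1.312 3.293 -2.796
v -0.696 2.824 -3.476
v -0.092 1.718 -2.163
v -0.708 2.187 -1.484
v -0.403 3.222 -3.275
v 0.201 2.116 -1.963
v -0.354 3.639 -2.947
v 0.251 2.533 -1.634
v -0.561 3.963 -2.578
v 0.044 2.857 -1.265
v -0.97 4.108 -2.268
v -0.365 3.002 -0.955
v -1.47 4.034 -2.099
v -0.865 2.928 -0.786
v -1.928 3.762 -2.117
v -1.324 2.656 -0.804
v -2.221 3.364 -2.317
v -1.617 2.258 -1.005
v -2.271 2.947 -2.646
v -1.666 1.841 -1.333
v -2.064 2.623 -3.015
v -1.459 1.517 -1.702
v -1.655 2.478 -3.325
v -1.05 1.372 -2.012
v -1.155 2.552 -3.494
v -0.55 1.446 -2.181
v -3.426 -2.155 0.78
v -2.962 -2.476 1.494
v -3.234 -0.765 1.28
v -2.551 -2.337 0.95
v -2.652 -2.092 0.306
v -3.207 -1.884 -0.06
v -3.891 -1.835 0.066
v -4.302 -1.974 0.611
v -4.2 -2.219 1.255
v -3.645 -2.427 1.621
v 0.636 -0.119 0.764
v -0.672 0.005 1.745
v 1.063 1.241 1.16
v -0.246 1.366 2.141
v 1.166 -0.506 1.519
v -0.143 -0.381 2.5
v 1.592 0.855 1.915
v 0.284 0.979 2.896
v 2.625 -3.33 -4.089
v 1.862 -4.349 -3.024
v 1.784 -2.115 -3.528
v 1.021 -3.135 -2.463
v 3.599 -3.085 -3.157
v 2.836 -4.105 -2.092
v 2.758 -1.871 -2.596
v 1.995 -2.89 -1.531
f 2 1 5
f 2 5 3
f 3 5 6
f 3 6 4
f 5 1 7
f 5 7 6
f 6 7 8
f 6 8 4
f 7 1 9
f 7 9 8
f 8 9 10
f 8 10 4
f 9 1 11
f 9 11 10
f 10 11 12
f 10 12 4
f 11 1 13
f 11 13 12
f 12 13 14
f 12 14 4
f 13 1 15
f 13 15 14
f 14 15 16
f 14 16 4
f 15 1 17
f 15 17 16
f 16 17 18
f 16 18 4
f 17 1 19
f 17 19 18
f 18 19 20
f 18 20 4
f 19 1 21
f 19 21 20
f 20 21 22
f 20 22 4
f 21 1 23
f 21 23 22
f 22 23 24
f 22 24 4
f 23 1 25
f 23 25 24
f 24 25 26
f 24 26 4
f 25 1 2
f 25 2 26
f 26 2 3
f 26 3 4
f 28 27 30
f 28 30 29
f 30 27 31
f 30 31 29
f 31 27 32
f 31 32 29
f 32 27 33
f 32 33 29
f 33 27 34
f 33 34 29
f 34 27 35
f 34 35 29
f 35 27 36
f 35 36 29
f 36 27 28
f 36 28 29
f 38 40 37
f 41 38 37
f 37 40 39
f 39 41 37
f 38 44 40
f 42 38 41
f 42 44 38
f 40 44 39
f 43 41 39
f 39 44 43
f 43 42 41
f 44 42 43
f 46 48 45
f 49 46 45
f 45 48 47
f 47 49 45
f 46 52 48
f 50 46 49
f 50 52 46
f 48 52 47
f 51 49 47
f 47 52 51
f 51 50 49
f 52 50 51



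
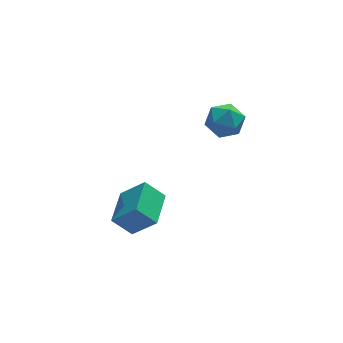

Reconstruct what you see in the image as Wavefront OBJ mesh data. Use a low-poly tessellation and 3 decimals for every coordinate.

v -4.748 -1.525 -3.464
v -3.612 -2.196 -2.084
v -3.744 0.318 -3.394
v -2.608 -0.353 -2.014
v -3.792 -2.007 -4.486
v -2.656 -2.678 -3.106
v -2.788 -0.164 -4.416
v -1.652 -0.835 -3.036
v 0.37 -0.966 2.728
v 1.178 -0.198 2.702
v 1.562 -2.202 3.278
v 2.37 -1.434 3.252
v 1.563 -1.369 4.018
v 0.826 -0.605 3.679
v 1.914 -1.795 2.301
v 1.177 -1.031 1.962
v 2.132 -0.711 2.439
v 1.915 -0.447 3.5
v 0.825 -1.953 2.48
v 0.608 -1.689 3.541
f 2 4 1
f 5 2 1
f 1 4 3
f 3 5 1
f 2 8 4
f 6 2 5
f 6 8 2
f 4 8 3
f 7 5 3
f 3 8 7
f 7 6 5
f 8 6 7
f 9 20 14
f 9 14 10
f 9 10 16
f 9 16 19
f 9 19 20
f 10 14 18
f 14 20 13
f 20 19 11
f 19 16 15
f 16 10 17
f 12 18 13
f 12 13 11
f 12 11 15
f 12 15 17
f 12 17 18
f 13 18 14
f 11 13 20
f 15 11 19
f 17 15 16
f 18 17 10



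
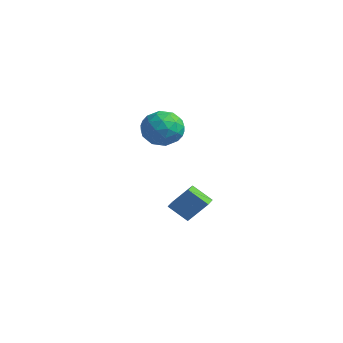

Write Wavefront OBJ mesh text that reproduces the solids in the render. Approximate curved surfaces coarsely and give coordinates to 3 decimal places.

v 0.869 -2.642 3.7
v 1.936 -3.196 3.393
v 0.084 -4.424 4.187
v 1.151 -4.978 3.88
v 1.096 -4.249 4.882
v 1.582 -3.147 4.581
v 0.438 -4.473 2.999
v 0.924 -3.371 2.698
v 1.67 -4.328 2.96
v 2.077 -4.189 4.124
v -0.057 -3.431 3.456
v 0.35 -3.292 4.62
v 1.472 -2.762 3.504
v 0.548 -4.858 4.076
v 0.516 -4.429 4.665
v 1.144 -4.754 4.485
v 1.263 -2.734 4.202
v 1.891 -3.059 4.022
v 1.397 -3.678 4.897
v 0.129 -4.561 3.558
v 0.757 -4.886 3.378
v 0.876 -2.866 3.095
v 1.504 -3.191 2.915
v 0.623 -3.942 2.683
v 1.942 -3.753 3.069
v 1.48 -4.801 3.355
v 1.062 -4.504 2.837
v 1.347 -3.856 2.66
v 2.181 -3.672 3.753
v 1.72 -4.719 4.039
v 1.688 -4.291 4.628
v 1.973 -3.643 4.451
v 2.025 -4.337 3.498
v 0.3 -2.901 3.541
v -0.161 -3.948 3.827
v 0.047 -3.977 3.129
v 0.332 -3.329 2.952
v 0.54 -2.819 4.225
v 0.078 -3.867 4.511
v 0.673 -3.764 4.92
v 0.958 -3.116 4.743
v -0.005 -3.283 4.082
v -0.152 -1.38 -3.882
v -1.038 -2.074 -2.936
v -0.753 -0.658 -3.915
v -1.639 -1.352 -2.969
v 0.679 -0.628 -2.551
v -0.207 -1.322 -1.605
v 0.078 0.094 -2.584
v -0.808 -0.6 -1.638
f 1 38 17
f 38 12 41
f 17 41 6
f 38 41 17
f 1 17 13
f 17 6 18
f 13 18 2
f 17 18 13
f 1 13 22
f 13 2 23
f 22 23 8
f 13 23 22
f 1 22 34
f 22 8 37
f 34 37 11
f 22 37 34
f 1 34 38
f 34 11 42
f 38 42 12
f 34 42 38
f 2 18 29
f 18 6 32
f 29 32 10
f 18 32 29
f 6 41 19
f 41 12 40
f 19 40 5
f 41 40 19
f 12 42 39
f 42 11 35
f 39 35 3
f 42 35 39
f 11 37 36
f 37 8 24
f 36 24 7
f 37 24 36
f 8 23 28
f 23 2 25
f 28 25 9
f 23 25 28
f 4 30 16
f 30 10 31
f 16 31 5
f 30 31 16
f 4 16 14
f 16 5 15
f 14 15 3
f 16 15 14
f 4 14 21
f 14 3 20
f 21 20 7
f 14 20 21
f 4 21 26
f 21 7 27
f 26 27 9
f 21 27 26
f 4 26 30
f 26 9 33
f 30 33 10
f 26 33 30
f 5 31 19
f 31 10 32
f 19 32 6
f 31 32 19
f 3 15 39
f 15 5 40
f 39 40 12
f 15 40 39
f 7 20 36
f 20 3 35
f 36 35 11
f 20 35 36
f 9 27 28
f 27 7 24
f 28 24 8
f 27 24 28
f 10 33 29
f 33 9 25
f 29 25 2
f 33 25 29
f 44 46 43
f 47 44 43
f 43 46 45
f 45 47 43
f 44 50 46
f 48 44 47
f 48 50 44
f 46 50 45
f 49 47 45
f 45 50 49
f 49 48 47
f 50 48 49



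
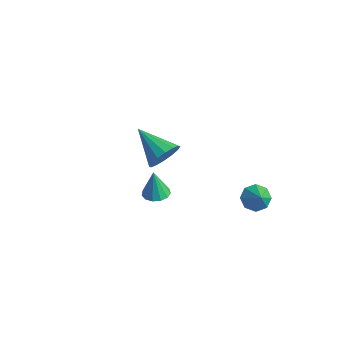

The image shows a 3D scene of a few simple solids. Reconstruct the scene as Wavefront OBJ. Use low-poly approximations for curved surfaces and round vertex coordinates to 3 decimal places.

v 1.297 4.162 -3.565
v 1.921 4.377 -4.051
v 2.063 3.818 -2.735
v 1.732 4.848 -3.681
v 1.288 4.916 -3.243
v 0.849 4.543 -2.993
v 0.673 3.947 -3.078
v 0.863 3.477 -3.448
v 1.307 3.408 -3.886
v 1.745 3.781 -4.136
v -2.309 1.182 -0.942
v -1.873 0.86 -0.102
v -4.271 1.038 0.022
v -1.888 1.375 -0.056
v -2.016 1.839 -0.247
v -2.223 2.127 -0.624
v -2.453 2.161 -1.087
v -2.644 1.934 -1.511
v -2.746 1.505 -1.782
v -2.731 0.99 -1.828
v -2.603 0.526 -1.637
v -2.396 0.238 -1.26
v -2.166 0.203 -0.797
v -1.974 0.431 -0.374
v 1.765 -2.723 1.624
v 2.172 -3.279 1.651
v 1.615 -2.757 3.136
v 2.406 -2.97 1.682
v 2.437 -2.583 1.694
v 2.254 -2.24 1.683
v 1.916 -2.05 1.654
v 1.53 -2.074 1.615
v 1.218 -2.304 1.579
v 1.08 -2.667 1.557
v 1.16 -3.047 1.557
v 1.431 -3.325 1.577
v 1.808 -3.411 1.612
f 2 1 4
f 2 4 3
f 4 1 5
f 4 5 3
f 5 1 6
f 5 6 3
f 6 1 7
f 6 7 3
f 7 1 8
f 7 8 3
f 8 1 9
f 8 9 3
f 9 1 10
f 9 10 3
f 10 1 2
f 10 2 3
f 12 11 14
f 12 14 13
f 14 11 15
f 14 15 13
f 15 11 16
f 15 16 13
f 16 11 17
f 16 17 13
f 17 11 18
f 17 18 13
f 18 11 19
f 18 19 13
f 19 11 20
f 19 20 13
f 20 11 21
f 20 21 13
f 21 11 22
f 21 22 13
f 22 11 23
f 22 23 13
f 23 11 24
f 23 24 13
f 24 11 12
f 24 12 13
f 26 25 28
f 26 28 27
f 28 25 29
f 28 29 27
f 29 25 30
f 29 30 27
f 30 25 31
f 30 31 27
f 31 25 32
f 31 32 27
f 32 25 33
f 32 33 27
f 33 25 34
f 33 34 27
f 34 25 35
f 34 35 27
f 35 25 36
f 35 36 27
f 36 25 37
f 36 37 27
f 37 25 26
f 37 26 27



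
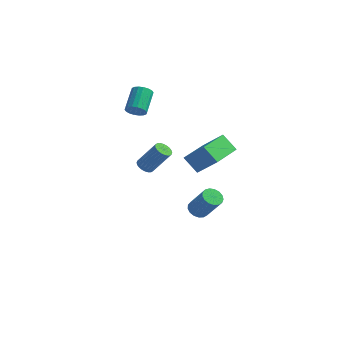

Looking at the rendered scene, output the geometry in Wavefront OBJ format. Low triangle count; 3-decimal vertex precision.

v -3.706 2.078 2.957
v -3.437 1.784 3.471
v -3.766 3.109 4.398
v -4.034 3.402 3.883
v -3.213 1.923 3.352
v -3.542 3.248 4.279
v -3.087 2.093 3.155
v -3.415 3.418 4.081
v -3.083 2.259 2.918
v -3.411 3.584 3.845
v -3.202 2.39 2.689
v -3.531 3.715 3.616
v -3.421 2.458 2.513
v -3.75 3.783 3.44
v -3.697 2.452 2.425
v -4.025 3.777 3.352
v -3.974 2.371 2.442
v -4.303 3.696 3.369
v -4.198 2.232 2.561
v -4.527 3.557 3.488
v -4.325 2.062 2.759
v -4.653 3.387 3.685
v -4.329 1.896 2.995
v -4.657 3.221 3.922
v -4.209 1.765 3.224
v -4.538 3.09 4.151
v -3.99 1.697 3.4
v -4.319 3.022 4.327
v -3.715 1.703 3.488
v -4.043 3.028 4.415
v 2.135 -1.422 1.408
v 1.272 -1.369 2.297
v 2.235 0.616 1.384
v 1.372 0.668 2.274
v 3.368 -1.468 2.606
v 2.505 -1.416 3.496
v 3.468 0.569 2.583
v 2.605 0.622 3.472
v -0.112 2.883 -4.568
v 0.38 2.648 -4.958
v 1.464 2.403 -3.442
v 0.972 2.637 -3.052
v 0.435 2.964 -4.946
v 1.519 2.719 -3.43
v 0.365 3.261 -4.848
v 1.449 3.016 -3.332
v 0.185 3.471 -4.686
v 1.27 3.226 -3.17
v -0.062 3.547 -4.496
v 1.022 3.302 -2.98
v -0.321 3.47 -4.323
v 0.763 3.225 -2.807
v -0.532 3.259 -4.206
v 0.552 3.014 -2.691
v -0.647 2.962 -4.172
v 0.437 2.716 -2.657
v -0.64 2.646 -4.229
v 0.445 2.401 -2.713
v -0.511 2.385 -4.363
v 0.574 2.139 -2.847
v -0.291 2.237 -4.544
v 0.793 1.992 -3.028
v -0.03 2.238 -4.731
v 1.054 1.993 -3.215
v 0.212 2.386 -4.88
v 1.296 2.141 -3.364
v -3.203 2.205 -1.493
v -2.913 1.714 -1.601
v -1.847 2.004 -0.055
v -2.137 2.495 0.053
v -2.788 1.865 -1.715
v -1.723 2.155 -0.169
v -2.727 2.068 -1.795
v -1.661 2.358 -0.249
v -2.738 2.291 -1.829
v -1.673 2.581 -0.283
v -2.82 2.501 -1.812
v -1.754 2.791 -0.266
v -2.96 2.667 -1.747
v -1.895 2.957 -0.201
v -3.137 2.762 -1.643
v -2.072 3.052 -0.097
v -3.324 2.772 -1.516
v -2.259 3.062 0.03
v -3.493 2.696 -1.385
v -2.427 2.986 0.161
v -3.617 2.545 -1.271
v -2.552 2.835 0.275
v -3.679 2.342 -1.191
v -2.613 2.632 0.355
v -3.667 2.119 -1.157
v -2.602 2.409 0.389
v -3.586 1.909 -1.174
v -2.52 2.199 0.372
v -3.445 1.743 -1.239
v -2.38 2.033 0.307
v -3.268 1.648 -1.343
v -2.203 1.938 0.203
v -3.081 1.638 -1.47
v -2.016 1.928 0.076
f 2 1 5
f 2 5 3
f 3 5 6
f 3 6 4
f 5 1 7
f 5 7 6
f 6 7 8
f 6 8 4
f 7 1 9
f 7 9 8
f 8 9 10
f 8 10 4
f 9 1 11
f 9 11 10
f 10 11 12
f 10 12 4
f 11 1 13
f 11 13 12
f 12 13 14
f 12 14 4
f 13 1 15
f 13 15 14
f 14 15 16
f 14 16 4
f 15 1 17
f 15 17 16
f 16 17 18
f 16 18 4
f 17 1 19
f 17 19 18
f 18 19 20
f 18 20 4
f 19 1 21
f 19 21 20
f 20 21 22
f 20 22 4
f 21 1 23
f 21 23 22
f 22 23 24
f 22 24 4
f 23 1 25
f 23 25 24
f 24 25 26
f 24 26 4
f 25 1 27
f 25 27 26
f 26 27 28
f 26 28 4
f 27 1 29
f 27 29 28
f 28 29 30
f 28 30 4
f 29 1 2
f 29 2 30
f 30 2 3
f 30 3 4
f 32 34 31
f 35 32 31
f 31 34 33
f 33 35 31
f 32 38 34
f 36 32 35
f 36 38 32
f 34 38 33
f 37 35 33
f 33 38 37
f 37 36 35
f 38 36 37
f 40 39 43
f 40 43 41
f 41 43 44
f 41 44 42
f 43 39 45
f 43 45 44
f 44 45 46
f 44 46 42
f 45 39 47
f 45 47 46
f 46 47 48
f 46 48 42
f 47 39 49
f 47 49 48
f 48 49 50
f 48 50 42
f 49 39 51
f 49 51 50
f 50 51 52
f 50 52 42
f 51 39 53
f 51 53 52
f 52 53 54
f 52 54 42
f 53 39 55
f 53 55 54
f 54 55 56
f 54 56 42
f 55 39 57
f 55 57 56
f 56 57 58
f 56 58 42
f 57 39 59
f 57 59 58
f 58 59 60
f 58 60 42
f 59 39 61
f 59 61 60
f 60 61 62
f 60 62 42
f 61 39 63
f 61 63 62
f 62 63 64
f 62 64 42
f 63 39 65
f 63 65 64
f 64 65 66
f 64 66 42
f 65 39 40
f 65 40 66
f 66 40 41
f 66 41 42
f 68 67 71
f 68 71 69
f 69 71 72
f 69 72 70
f 71 67 73
f 71 73 72
f 72 73 74
f 72 74 70
f 73 67 75
f 73 75 74
f 74 75 76
f 74 76 70
f 75 67 77
f 75 77 76
f 76 77 78
f 76 78 70
f 77 67 79
f 77 79 78
f 78 79 80
f 78 80 70
f 79 67 81
f 79 81 80
f 80 81 82
f 80 82 70
f 81 67 83
f 81 83 82
f 82 83 84
f 82 84 70
f 83 67 85
f 83 85 84
f 84 85 86
f 84 86 70
f 85 67 87
f 85 87 86
f 86 87 88
f 86 88 70
f 87 67 89
f 87 89 88
f 88 89 90
f 88 90 70
f 89 67 91
f 89 91 90
f 90 91 92
f 90 92 70
f 91 67 93
f 91 93 92
f 92 93 94
f 92 94 70
f 93 67 95
f 93 95 94
f 94 95 96
f 94 96 70
f 95 67 97
f 95 97 96
f 96 97 98
f 96 98 70
f 97 67 99
f 97 99 98
f 98 99 100
f 98 100 70
f 99 67 68
f 99 68 100
f 100 68 69
f 100 69 70



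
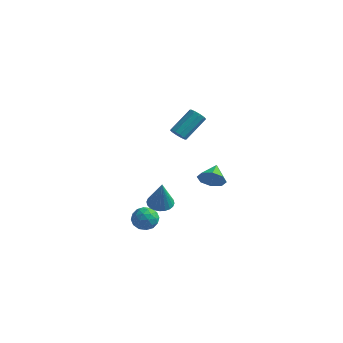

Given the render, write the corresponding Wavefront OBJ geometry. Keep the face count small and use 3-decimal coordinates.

v -0.061 -1.805 -1.498
v 0.418 -1.179 -1.447
v 0.381 -2.295 0.358
v 0.151 -1.058 -1.351
v -0.148 -1.051 -1.278
v -0.434 -1.158 -1.238
v -0.663 -1.364 -1.238
v -0.801 -1.637 -1.277
v -0.826 -1.936 -1.35
v -0.735 -2.214 -1.446
v -0.541 -2.43 -1.549
v -0.274 -2.551 -1.645
v 0.026 -2.558 -1.718
v 0.312 -2.451 -1.758
v 0.541 -2.245 -1.758
v 0.679 -1.972 -1.718
v 0.704 -1.673 -1.645
v 0.612 -1.395 -1.55
v 0.65 2.528 -1.474
v 1.051 2.985 -2.124
v 0.29 3.652 -0.906
v 0.399 2.847 -2.266
v -0.106 2.523 -1.944
v -0.168 2.201 -1.346
v 0.25 2.071 -0.824
v 0.902 2.208 -0.682
v 1.406 2.533 -1.004
v 1.468 2.855 -1.602
v 0.138 -0.274 3.37
v 0.677 -0.459 3.382
v 1.121 0.91 4.561
v 0.582 1.094 4.55
v 0.648 -0.224 3.121
v 1.092 1.144 4.3
v 0.424 -0.009 2.955
v 0.868 1.36 4.134
v 0.091 0.105 2.948
v 0.535 1.474 4.127
v -0.224 0.075 3.102
v 0.219 1.443 4.281
v -0.401 -0.09 3.359
v 0.043 1.279 4.538
v -0.372 -0.324 3.62
v 0.072 1.044 4.799
v -0.148 -0.54 3.786
v 0.296 0.829 4.965
v 0.185 -0.654 3.793
v 0.629 0.715 4.972
v 0.501 -0.623 3.639
v 0.944 0.745 4.818
v -2.157 -0.19 -3.804
v -1.335 -0.251 -3.516
v -2.125 -1.549 -4.184
v -1.303 -1.61 -3.896
v -1.957 -1.504 -3.328
v -1.977 -0.664 -3.094
v -1.483 -1.136 -4.606
v -1.503 -0.296 -4.372
v -0.919 -0.835 -4.012
v -1.212 -1.063 -3.222
v -2.248 -0.737 -4.478
v -2.541 -0.965 -3.688
v -1.749 -0.101 -3.627
v -1.711 -1.699 -4.073
v -2.096 -1.637 -3.74
v -1.613 -1.673 -3.571
v -2.126 -0.344 -3.378
v -1.643 -0.38 -3.209
v -2.009 -1.117 -3.099
v -1.817 -1.42 -4.491
v -1.334 -1.456 -4.322
v -1.847 -0.127 -4.129
v -1.364 -0.163 -3.96
v -1.451 -0.683 -4.601
v -1.021 -0.48 -3.749
v -1.002 -1.28 -3.972
v -1.108 -1.001 -4.39
v -1.119 -0.507 -4.252
v -1.194 -0.614 -3.285
v -1.175 -1.413 -3.508
v -1.559 -1.351 -3.175
v -1.571 -0.857 -3.037
v -0.949 -0.958 -3.576
v -2.285 -0.387 -4.192
v -2.266 -1.186 -4.415
v -1.889 -0.943 -4.663
v -1.901 -0.449 -4.525
v -2.458 -0.52 -3.728
v -2.439 -1.32 -3.951
v -2.341 -1.293 -3.448
v -2.352 -0.799 -3.31
v -2.511 -0.842 -4.124
f 2 1 4
f 2 4 3
f 4 1 5
f 4 5 3
f 5 1 6
f 5 6 3
f 6 1 7
f 6 7 3
f 7 1 8
f 7 8 3
f 8 1 9
f 8 9 3
f 9 1 10
f 9 10 3
f 10 1 11
f 10 11 3
f 11 1 12
f 11 12 3
f 12 1 13
f 12 13 3
f 13 1 14
f 13 14 3
f 14 1 15
f 14 15 3
f 15 1 16
f 15 16 3
f 16 1 17
f 16 17 3
f 17 1 18
f 17 18 3
f 18 1 2
f 18 2 3
f 20 19 22
f 20 22 21
f 22 19 23
f 22 23 21
f 23 19 24
f 23 24 21
f 24 19 25
f 24 25 21
f 25 19 26
f 25 26 21
f 26 19 27
f 26 27 21
f 27 19 28
f 27 28 21
f 28 19 20
f 28 20 21
f 30 29 33
f 30 33 31
f 31 33 34
f 31 34 32
f 33 29 35
f 33 35 34
f 34 35 36
f 34 36 32
f 35 29 37
f 35 37 36
f 36 37 38
f 36 38 32
f 37 29 39
f 37 39 38
f 38 39 40
f 38 40 32
f 39 29 41
f 39 41 40
f 40 41 42
f 40 42 32
f 41 29 43
f 41 43 42
f 42 43 44
f 42 44 32
f 43 29 45
f 43 45 44
f 44 45 46
f 44 46 32
f 45 29 47
f 45 47 46
f 46 47 48
f 46 48 32
f 47 29 49
f 47 49 48
f 48 49 50
f 48 50 32
f 49 29 30
f 49 30 50
f 50 30 31
f 50 31 32
f 51 88 67
f 88 62 91
f 67 91 56
f 88 91 67
f 51 67 63
f 67 56 68
f 63 68 52
f 67 68 63
f 51 63 72
f 63 52 73
f 72 73 58
f 63 73 72
f 51 72 84
f 72 58 87
f 84 87 61
f 72 87 84
f 51 84 88
f 84 61 92
f 88 92 62
f 84 92 88
f 52 68 79
f 68 56 82
f 79 82 60
f 68 82 79
f 56 91 69
f 91 62 90
f 69 90 55
f 91 90 69
f 62 92 89
f 92 61 85
f 89 85 53
f 92 85 89
f 61 87 86
f 87 58 74
f 86 74 57
f 87 74 86
f 58 73 78
f 73 52 75
f 78 75 59
f 73 75 78
f 54 80 66
f 80 60 81
f 66 81 55
f 80 81 66
f 54 66 64
f 66 55 65
f 64 65 53
f 66 65 64
f 54 64 71
f 64 53 70
f 71 70 57
f 64 70 71
f 54 71 76
f 71 57 77
f 76 77 59
f 71 77 76
f 54 76 80
f 76 59 83
f 80 83 60
f 76 83 80
f 55 81 69
f 81 60 82
f 69 82 56
f 81 82 69
f 53 65 89
f 65 55 90
f 89 90 62
f 65 90 89
f 57 70 86
f 70 53 85
f 86 85 61
f 70 85 86
f 59 77 78
f 77 57 74
f 78 74 58
f 77 74 78
f 60 83 79
f 83 59 75
f 79 75 52
f 83 75 79



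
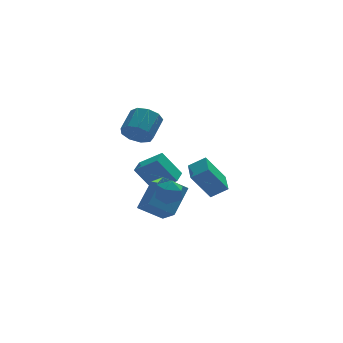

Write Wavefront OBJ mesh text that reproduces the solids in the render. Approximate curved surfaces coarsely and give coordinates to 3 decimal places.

v 0.252 -0.105 -4.206
v 0.519 -1.458 -3.3
v -1.142 0.22 -3.308
v -0.876 -1.133 -2.403
v 1.416 1.053 -2.817
v 1.682 -0.3 -1.912
v 0.021 1.378 -1.92
v 0.288 0.025 -1.014
v 2.535 -1.68 -2.105
v 1.371 -1.685 -0.429
v 2.86 -0.192 -1.875
v 1.696 -0.197 -0.199
v 3.464 -1.983 -1.461
v 2.3 -1.988 0.215
v 3.789 -0.495 -1.231
v 2.625 -0.5 0.445
v -0.679 1.839 1.689
v -0.191 1.089 2.112
v 0.707 2.171 2.995
v 0.219 2.921 2.571
v 0.129 1.284 1.548
v 1.026 2.366 2.43
v 0.071 1.739 1.05
v 0.968 2.821 1.932
v -0.338 2.24 0.85
v 0.559 3.323 1.733
v -0.907 2.554 1.043
v -0.009 3.636 1.926
v -1.368 2.533 1.538
v -0.471 3.616 2.421
v -1.507 2.188 2.104
v -0.61 3.27 2.986
v -1.259 1.679 2.475
v -0.361 2.761 3.358
v -0.739 1.245 2.478
v 0.159 2.327 3.361
v 0.803 3.519 -3.726
v -0.257 3.974 -2.129
v 1.392 4.476 -3.607
v 0.332 4.931 -2.011
v 1.948 2.689 -2.729
v 0.888 3.144 -1.133
v 2.537 3.646 -2.611
v 1.477 4.101 -1.014
v -0.019 -3.063 -0.931
v 0.381 -3.429 -0.207
v -1.241 -3.811 -0.633
v -0.841 -4.177 0.091
v -1.046 -3.296 0.085
v -0.291 -2.834 -0.1
v -0.569 -4.406 -0.74
v 0.186 -3.944 -0.925
v 0.041 -4.259 -0.089
v -0.254 -3.573 0.42
v -0.606 -3.667 -1.26
v -0.901 -2.981 -0.751
f 2 4 1
f 5 2 1
f 1 4 3
f 3 5 1
f 2 8 4
f 6 2 5
f 6 8 2
f 4 8 3
f 7 5 3
f 3 8 7
f 7 6 5
f 8 6 7
f 10 12 9
f 13 10 9
f 9 12 11
f 11 13 9
f 10 16 12
f 14 10 13
f 14 16 10
f 12 16 11
f 15 13 11
f 11 16 15
f 15 14 13
f 16 14 15
f 18 17 21
f 18 21 19
f 19 21 22
f 19 22 20
f 21 17 23
f 21 23 22
f 22 23 24
f 22 24 20
f 23 17 25
f 23 25 24
f 24 25 26
f 24 26 20
f 25 17 27
f 25 27 26
f 26 27 28
f 26 28 20
f 27 17 29
f 27 29 28
f 28 29 30
f 28 30 20
f 29 17 31
f 29 31 30
f 30 31 32
f 30 32 20
f 31 17 33
f 31 33 32
f 32 33 34
f 32 34 20
f 33 17 35
f 33 35 34
f 34 35 36
f 34 36 20
f 35 17 18
f 35 18 36
f 36 18 19
f 36 19 20
f 38 40 37
f 41 38 37
f 37 40 39
f 39 41 37
f 38 44 40
f 42 38 41
f 42 44 38
f 40 44 39
f 43 41 39
f 39 44 43
f 43 42 41
f 44 42 43
f 45 56 50
f 45 50 46
f 45 46 52
f 45 52 55
f 45 55 56
f 46 50 54
f 50 56 49
f 56 55 47
f 55 52 51
f 52 46 53
f 48 54 49
f 48 49 47
f 48 47 51
f 48 51 53
f 48 53 54
f 49 54 50
f 47 49 56
f 51 47 55
f 53 51 52
f 54 53 46



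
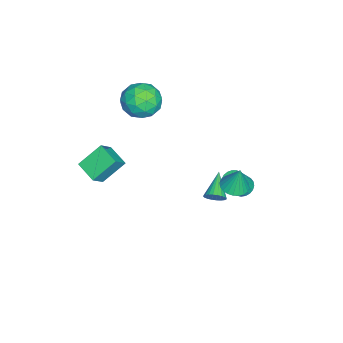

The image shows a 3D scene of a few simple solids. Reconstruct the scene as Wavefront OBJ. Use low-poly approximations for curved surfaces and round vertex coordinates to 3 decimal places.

v 0.473 3.498 -1.123
v 0.97 3.271 -1.51
v 1.585 2.834 -0.464
v 1.087 3.062 -0.077
v 1.055 3.53 -1.452
v 1.67 3.093 -0.406
v 1.04 3.783 -1.338
v 1.655 3.346 -0.291
v 0.926 3.987 -1.186
v 1.541 3.55 -0.139
v 0.735 4.107 -1.023
v 1.349 3.67 0.023
v 0.497 4.121 -0.878
v 1.112 3.684 0.169
v 0.256 4.028 -0.775
v 0.871 3.591 0.272
v 0.052 3.843 -0.732
v 0.667 3.406 0.314
v -0.079 3.599 -0.757
v 0.535 3.162 0.289
v -0.115 3.337 -0.845
v 0.5 2.9 0.201
v -0.049 3.103 -0.982
v 0.565 2.666 0.065
v 0.107 2.938 -1.143
v 0.721 2.501 -0.096
v 0.326 2.869 -1.3
v 0.941 2.432 -0.253
v 0.571 2.909 -1.427
v 1.186 2.472 -0.38
v 0.799 3.052 -1.501
v 1.413 2.615 -0.455
v -0.515 1.764 -3.568
v -0.212 1.489 -3.062
v -2.025 1.636 -2.732
v -0.199 1.735 -3
v -0.234 1.985 -3.025
v -0.311 2.201 -3.132
v -0.42 2.351 -3.306
v -0.543 2.411 -3.519
v -0.662 2.373 -3.74
v -0.759 2.242 -3.935
v -0.818 2.038 -4.073
v -0.831 1.792 -4.135
v -0.797 1.542 -4.11
v -0.719 1.326 -4.003
v -0.61 1.176 -3.829
v -0.487 1.116 -3.616
v -0.368 1.154 -3.395
v -0.272 1.285 -3.201
v -2.683 -1.759 2.297
v -1.98 -1.945 3.302
v -2.42 -3.675 1.758
v -1.717 -3.861 2.763
v -2.935 -3.662 2.887
v -3.098 -2.478 3.22
v -1.302 -3.142 1.84
v -1.465 -1.958 2.173
v -1.126 -2.8 3.02
v -2.135 -3.121 3.666
v -2.265 -2.499 1.394
v -3.274 -2.82 2.04
v -2.355 -1.684 2.847
v -2.045 -3.936 2.213
v -2.761 -3.819 2.286
v -2.348 -3.928 2.876
v -3.012 -1.997 2.799
v -2.598 -2.106 3.39
v -3.16 -3.115 3.145
v -1.802 -3.514 1.67
v -1.388 -3.623 2.261
v -2.052 -1.692 2.184
v -1.639 -1.801 2.774
v -1.24 -2.505 1.915
v -1.44 -2.296 3.272
v -1.285 -3.422 2.954
v -1.041 -3 2.412
v -1.137 -2.304 2.608
v -2.033 -2.485 3.652
v -1.878 -3.611 3.335
v -2.594 -3.493 3.408
v -2.69 -2.798 3.604
v -1.531 -2.987 3.486
v -2.522 -2.009 1.725
v -2.367 -3.135 1.408
v -1.71 -2.822 1.456
v -1.806 -2.127 1.652
v -3.115 -2.198 2.106
v -2.96 -3.324 1.788
v -3.263 -3.316 2.452
v -3.359 -2.62 2.648
v -2.869 -2.633 1.574
v 3.585 -4.678 1.911
v 2.8 -3.647 3.027
v 2.814 -4.37 1.086
v 2.03 -3.339 2.202
v 4.39 -3.661 1.538
v 3.606 -2.63 2.654
v 3.62 -3.353 0.713
v 2.835 -2.322 1.829
v 3.028 3.566 1.538
v 3.807 3.66 1.453
v 3.152 3.874 3.022
v 3.706 3.947 1.402
v 3.501 4.175 1.372
v 3.225 4.311 1.367
v 2.918 4.333 1.388
v 2.628 4.239 1.432
v 2.399 4.041 1.492
v 2.265 3.772 1.559
v 2.248 3.471 1.624
v 2.349 3.184 1.675
v 2.554 2.956 1.705
v 2.831 2.82 1.71
v 3.138 2.798 1.689
v 3.428 2.893 1.645
v 3.657 3.09 1.585
v 3.79 3.359 1.517
f 2 1 5
f 2 5 3
f 3 5 6
f 3 6 4
f 5 1 7
f 5 7 6
f 6 7 8
f 6 8 4
f 7 1 9
f 7 9 8
f 8 9 10
f 8 10 4
f 9 1 11
f 9 11 10
f 10 11 12
f 10 12 4
f 11 1 13
f 11 13 12
f 12 13 14
f 12 14 4
f 13 1 15
f 13 15 14
f 14 15 16
f 14 16 4
f 15 1 17
f 15 17 16
f 16 17 18
f 16 18 4
f 17 1 19
f 17 19 18
f 18 19 20
f 18 20 4
f 19 1 21
f 19 21 20
f 20 21 22
f 20 22 4
f 21 1 23
f 21 23 22
f 22 23 24
f 22 24 4
f 23 1 25
f 23 25 24
f 24 25 26
f 24 26 4
f 25 1 27
f 25 27 26
f 26 27 28
f 26 28 4
f 27 1 29
f 27 29 28
f 28 29 30
f 28 30 4
f 29 1 31
f 29 31 30
f 30 31 32
f 30 32 4
f 31 1 2
f 31 2 32
f 32 2 3
f 32 3 4
f 34 33 36
f 34 36 35
f 36 33 37
f 36 37 35
f 37 33 38
f 37 38 35
f 38 33 39
f 38 39 35
f 39 33 40
f 39 40 35
f 40 33 41
f 40 41 35
f 41 33 42
f 41 42 35
f 42 33 43
f 42 43 35
f 43 33 44
f 43 44 35
f 44 33 45
f 44 45 35
f 45 33 46
f 45 46 35
f 46 33 47
f 46 47 35
f 47 33 48
f 47 48 35
f 48 33 49
f 48 49 35
f 49 33 50
f 49 50 35
f 50 33 34
f 50 34 35
f 51 88 67
f 88 62 91
f 67 91 56
f 88 91 67
f 51 67 63
f 67 56 68
f 63 68 52
f 67 68 63
f 51 63 72
f 63 52 73
f 72 73 58
f 63 73 72
f 51 72 84
f 72 58 87
f 84 87 61
f 72 87 84
f 51 84 88
f 84 61 92
f 88 92 62
f 84 92 88
f 52 68 79
f 68 56 82
f 79 82 60
f 68 82 79
f 56 91 69
f 91 62 90
f 69 90 55
f 91 90 69
f 62 92 89
f 92 61 85
f 89 85 53
f 92 85 89
f 61 87 86
f 87 58 74
f 86 74 57
f 87 74 86
f 58 73 78
f 73 52 75
f 78 75 59
f 73 75 78
f 54 80 66
f 80 60 81
f 66 81 55
f 80 81 66
f 54 66 64
f 66 55 65
f 64 65 53
f 66 65 64
f 54 64 71
f 64 53 70
f 71 70 57
f 64 70 71
f 54 71 76
f 71 57 77
f 76 77 59
f 71 77 76
f 54 76 80
f 76 59 83
f 80 83 60
f 76 83 80
f 55 81 69
f 81 60 82
f 69 82 56
f 81 82 69
f 53 65 89
f 65 55 90
f 89 90 62
f 65 90 89
f 57 70 86
f 70 53 85
f 86 85 61
f 70 85 86
f 59 77 78
f 77 57 74
f 78 74 58
f 77 74 78
f 60 83 79
f 83 59 75
f 79 75 52
f 83 75 79
f 94 96 93
f 97 94 93
f 93 96 95
f 95 97 93
f 94 100 96
f 98 94 97
f 98 100 94
f 96 100 95
f 99 97 95
f 95 100 99
f 99 98 97
f 100 98 99
f 102 101 104
f 102 104 103
f 104 101 105
f 104 105 103
f 105 101 106
f 105 106 103
f 106 101 107
f 106 107 103
f 107 101 108
f 107 108 103
f 108 101 109
f 108 109 103
f 109 101 110
f 109 110 103
f 110 101 111
f 110 111 103
f 111 101 112
f 111 112 103
f 112 101 113
f 112 113 103
f 113 101 114
f 113 114 103
f 114 101 115
f 114 115 103
f 115 101 116
f 115 116 103
f 116 101 117
f 116 117 103
f 117 101 118
f 117 118 103
f 118 101 102
f 118 102 103

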